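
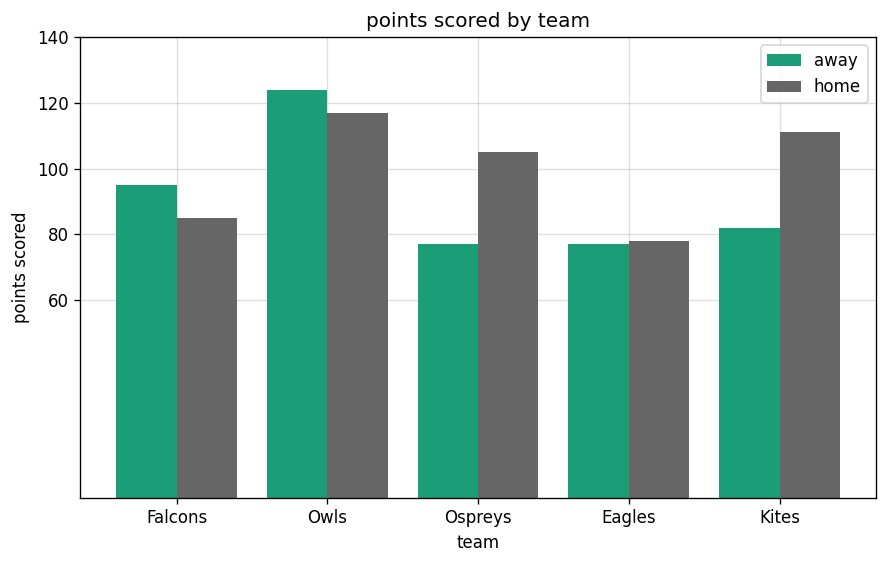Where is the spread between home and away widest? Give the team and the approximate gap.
Kites, ≈ 40

Kites: home ≈ 120, away ≈ 80 → gap ≈ 40. Next-largest (Ospreys) is only ≈ 20.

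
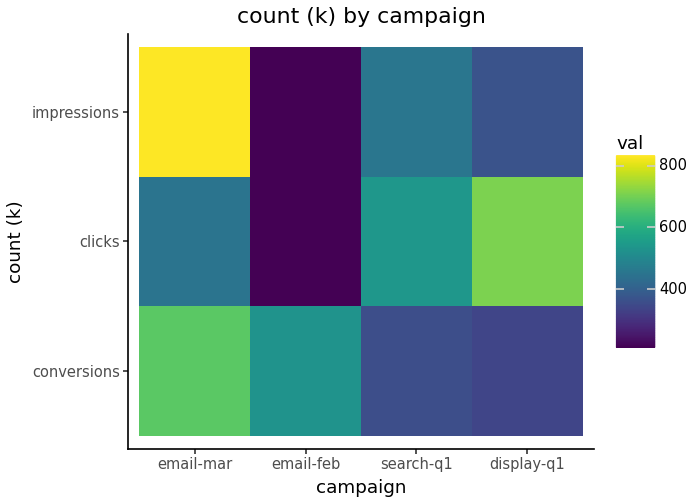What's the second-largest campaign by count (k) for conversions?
email-feb

Top 3 for conversions: email-mar ≈ 700, email-feb ≈ 500, search-q1 ≈ 400.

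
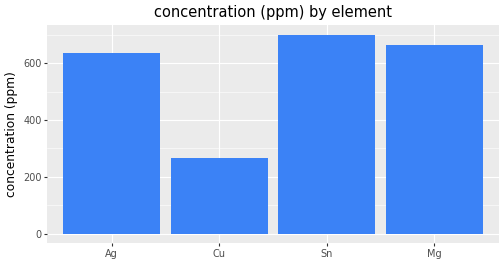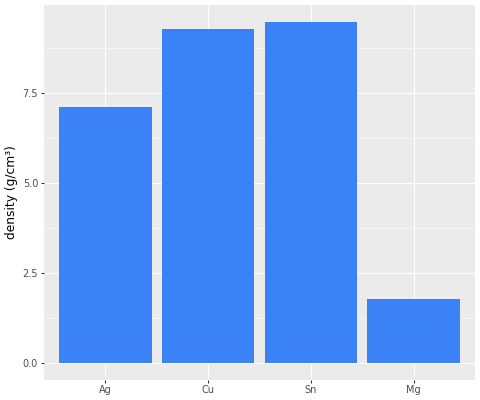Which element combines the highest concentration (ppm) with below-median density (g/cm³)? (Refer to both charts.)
Mg

Chart 2 median density (g/cm³) ≈ 8; below-median elements: Ag, Mg. Among those, Mg has the highest concentration (ppm) (≈ 700).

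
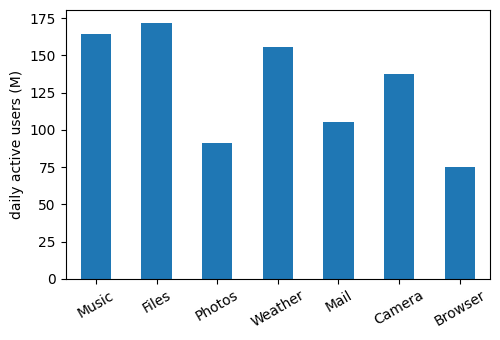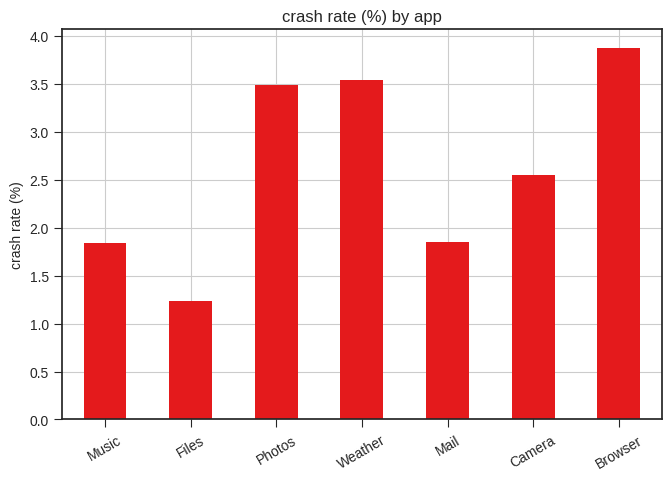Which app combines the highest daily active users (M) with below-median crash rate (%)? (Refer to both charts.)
Chart 2 median crash rate (%) ≈ 2.5; below-median apps: Music, Files, Mail. Among those, Files has the highest daily active users (M) (≈ 180).

Files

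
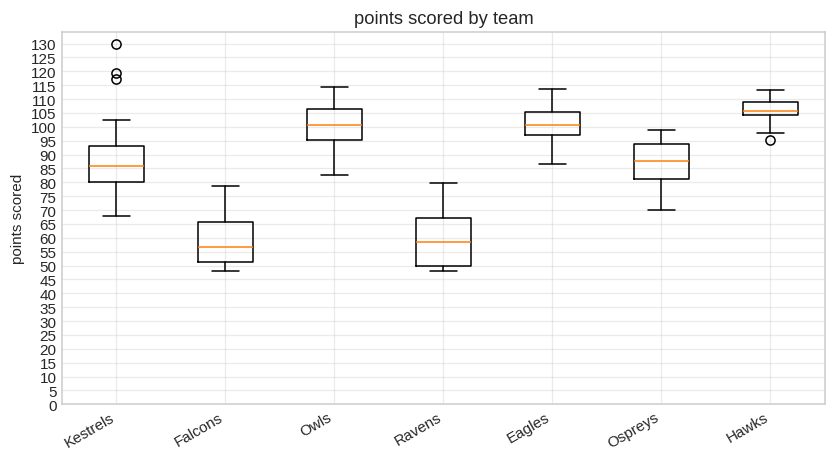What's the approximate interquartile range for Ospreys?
Q3 ≈ 95, Q1 ≈ 80; IQR ≈ 15.

≈ 15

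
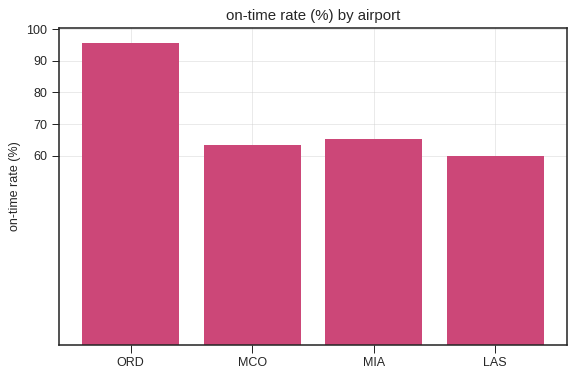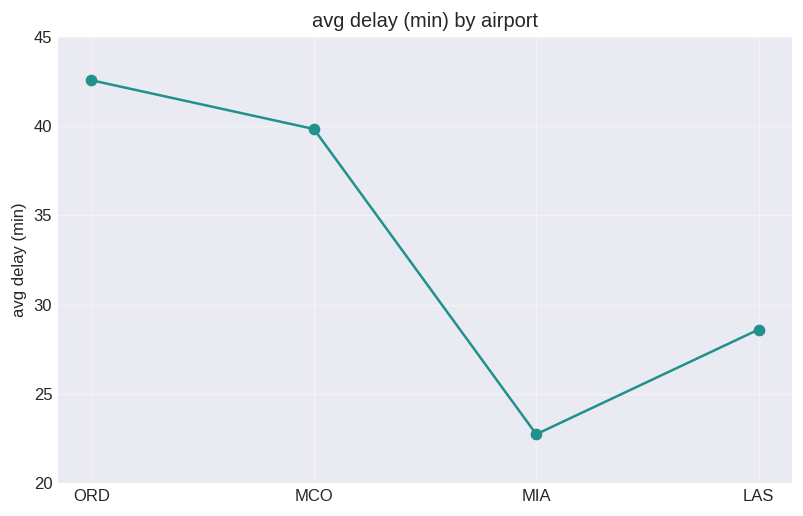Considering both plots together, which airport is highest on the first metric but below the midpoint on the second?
MIA

Chart 2 median avg delay (min) ≈ 35; below-median airports: MIA, LAS. Among those, MIA has the highest on-time rate (%) (≈ 70).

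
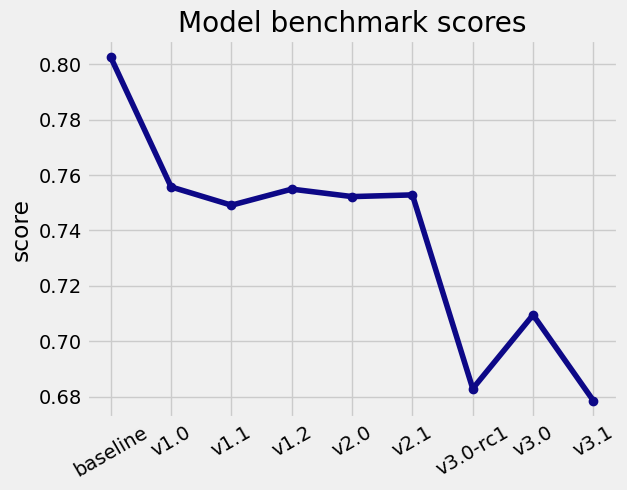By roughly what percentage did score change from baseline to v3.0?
≈ -12.5%

baseline ≈ 0.80, v3.0 ≈ 0.70; (0.70 − 0.80) / 0.80 ≈ -12.5%.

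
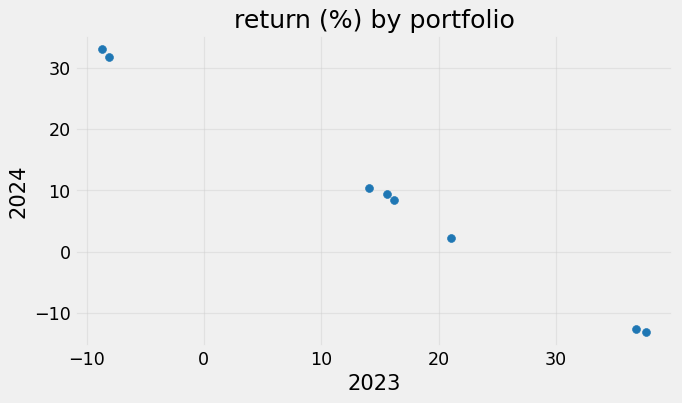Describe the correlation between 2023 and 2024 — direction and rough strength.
Points are negatively correlated; strong (|r| ≈ 1.0).

negative, strong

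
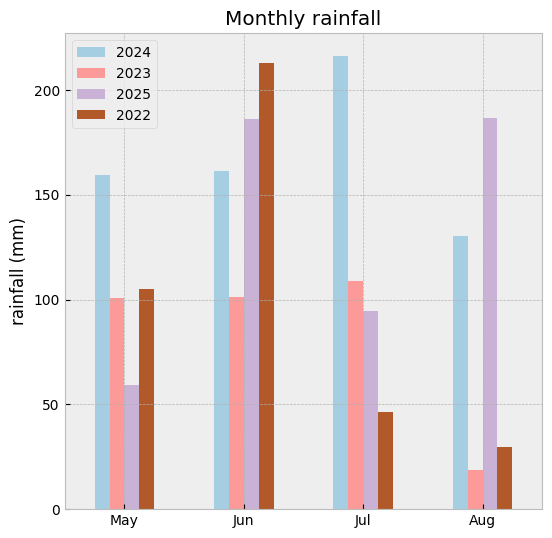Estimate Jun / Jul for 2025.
Jun ≈ 180, Jul ≈ 100; 180/100 ≈ 1.8.

≈ 1.8×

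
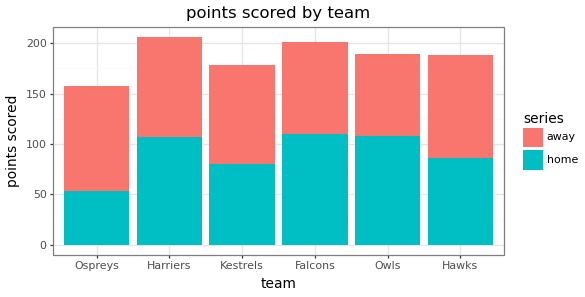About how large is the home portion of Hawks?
home top ≈ 80, bottom ≈ 0; segment ≈ 80.

≈ 80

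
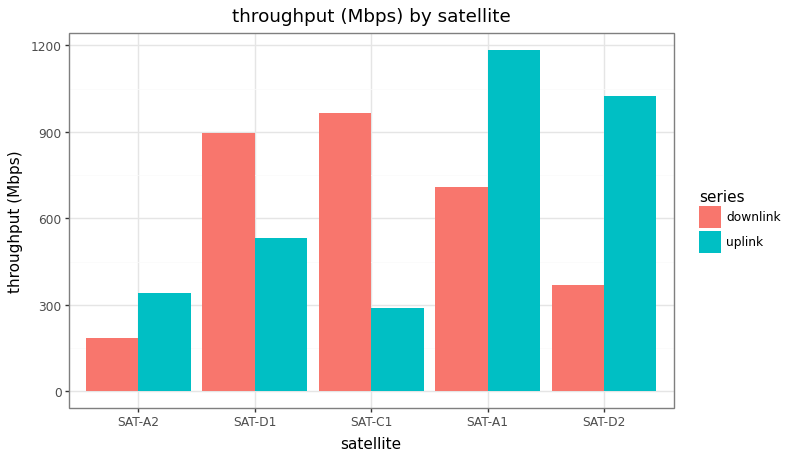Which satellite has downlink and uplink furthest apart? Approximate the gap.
SAT-C1, ≈ 700 Mbps

SAT-C1: downlink ≈ 1000, uplink ≈ 300 → gap ≈ 700. Next-largest (SAT-D2) is only ≈ 600.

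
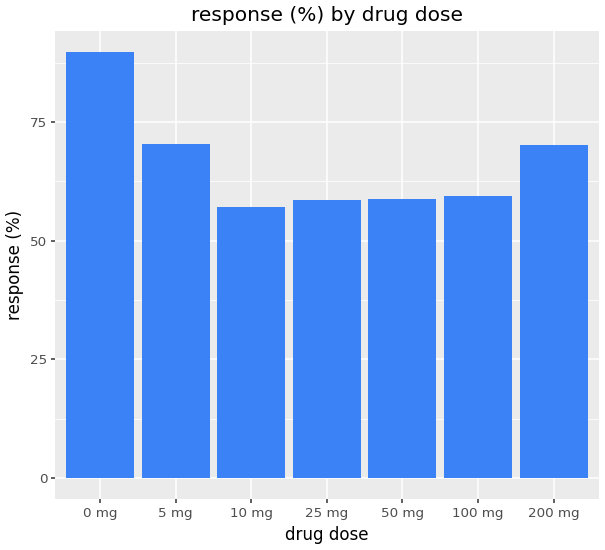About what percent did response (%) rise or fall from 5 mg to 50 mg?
5 mg ≈ 70, 50 mg ≈ 60; (60 − 70) / 70 ≈ -14.3%.

≈ -14.3%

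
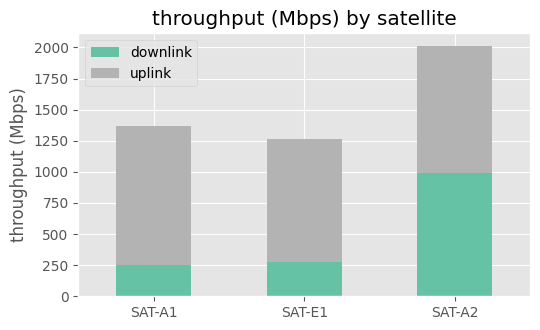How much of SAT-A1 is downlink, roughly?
≈ 200

downlink top ≈ 200, bottom ≈ 0; segment ≈ 200.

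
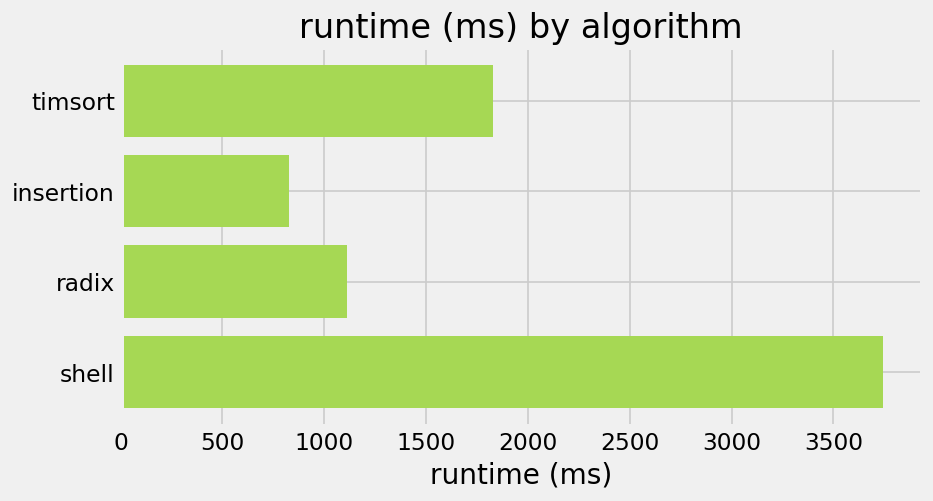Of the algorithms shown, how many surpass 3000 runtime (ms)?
Above 3000: shell.

1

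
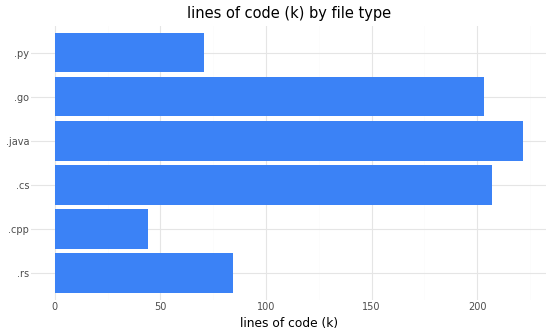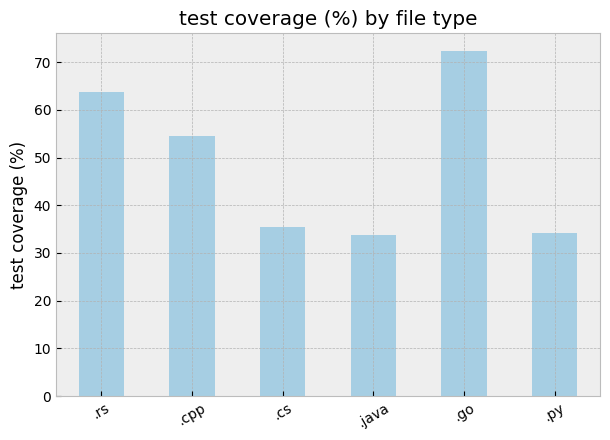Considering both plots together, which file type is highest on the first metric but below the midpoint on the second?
Chart 2 median test coverage (%) ≈ 40; below-median file types: .cs, .java, .py. Among those, .java has the highest lines of code (k) (≈ 225).

.java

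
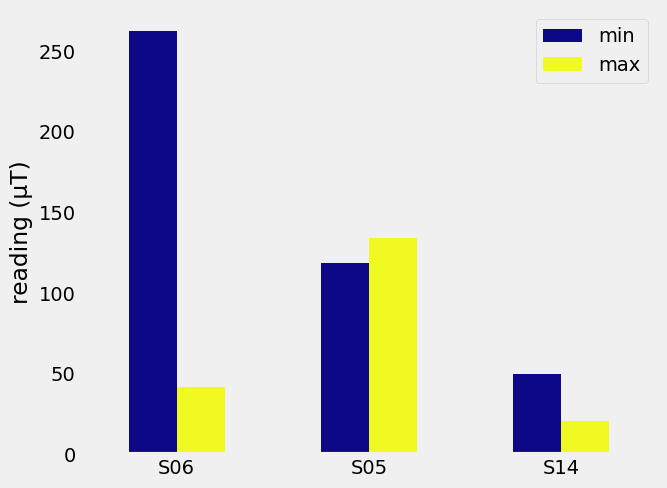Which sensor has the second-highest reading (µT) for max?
S06

Top 3 for max: S05 ≈ 125, S06 ≈ 50, S14 ≈ 25.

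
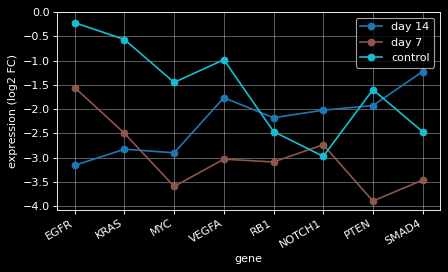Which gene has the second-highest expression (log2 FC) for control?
KRAS

Top 3 for control: EGFR ≈ 0.0, KRAS ≈ -0.5, VEGFA ≈ -1.0.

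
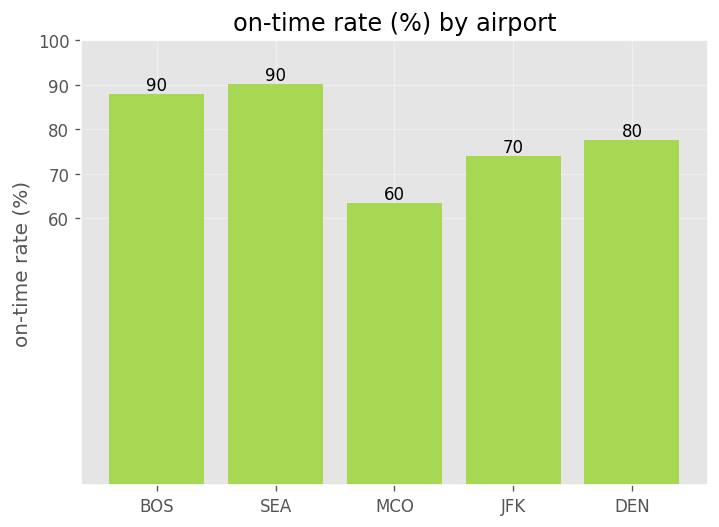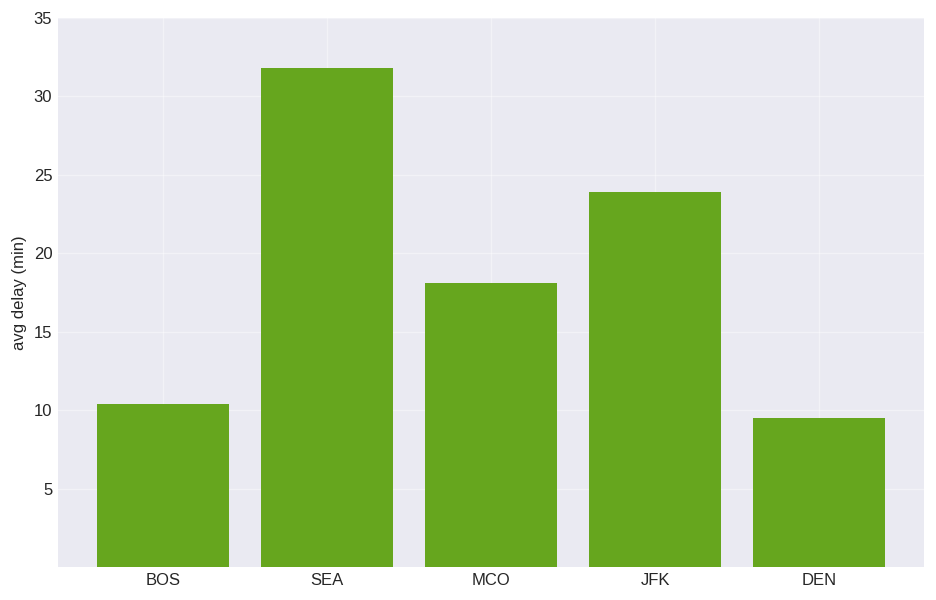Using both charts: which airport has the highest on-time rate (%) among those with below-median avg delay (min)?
Chart 2 median avg delay (min) ≈ 20; below-median airports: BOS, DEN. Among those, BOS has the highest on-time rate (%) (≈ 90).

BOS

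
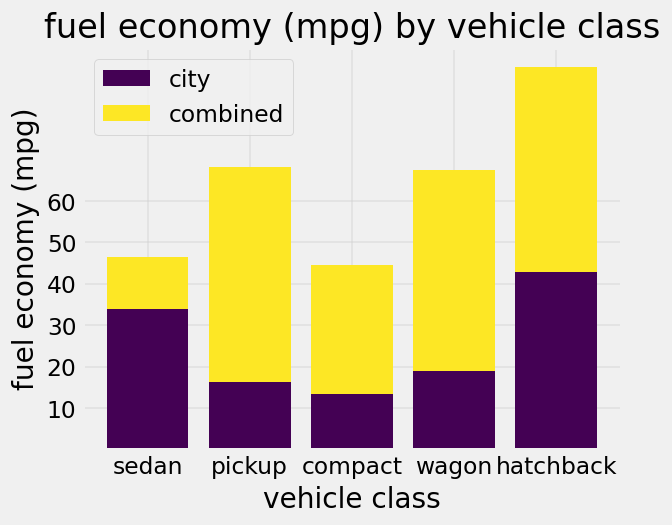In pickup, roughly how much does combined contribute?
≈ 50

combined top ≈ 70, bottom ≈ 20; segment ≈ 50.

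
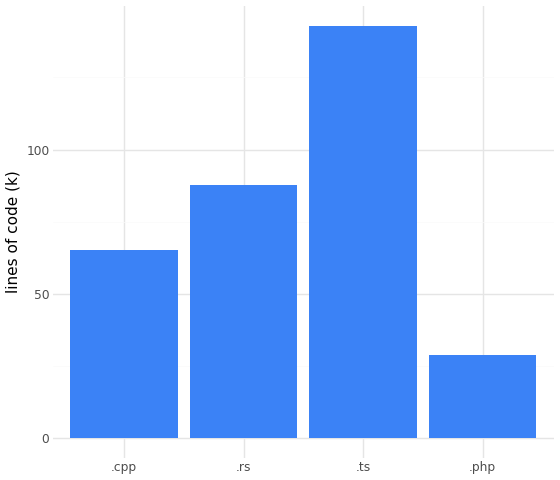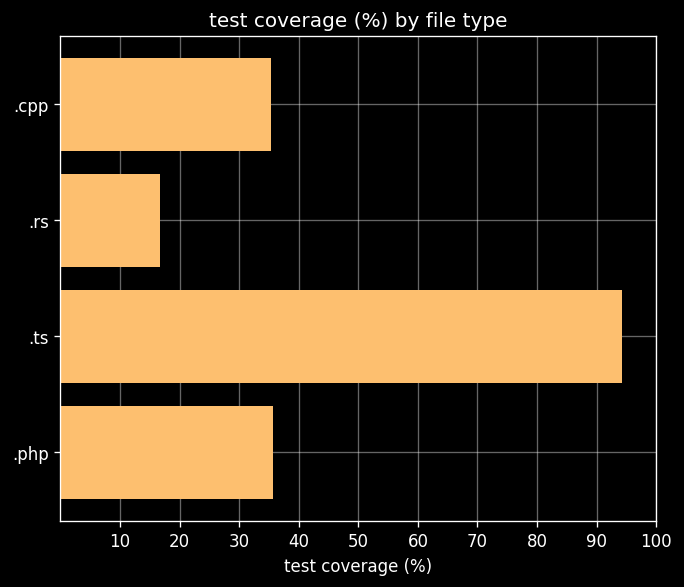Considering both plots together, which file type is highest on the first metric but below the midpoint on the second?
Chart 2 median test coverage (%) ≈ 40; below-median file types: .cpp, .rs. Among those, .rs has the highest lines of code (k) (≈ 80).

.rs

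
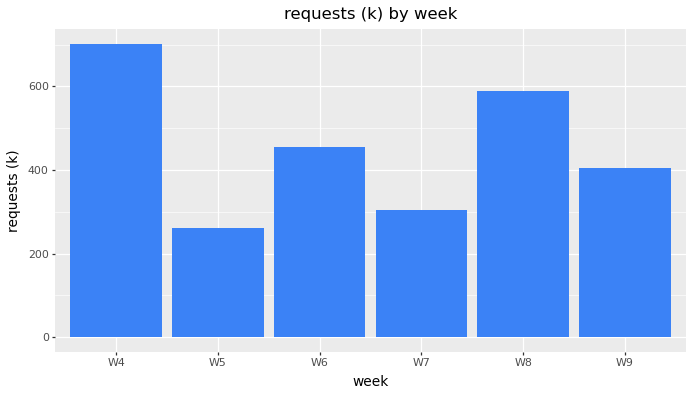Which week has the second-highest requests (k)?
W8

Top 3: W4 ≈ 700, W8 ≈ 600, W6 ≈ 500.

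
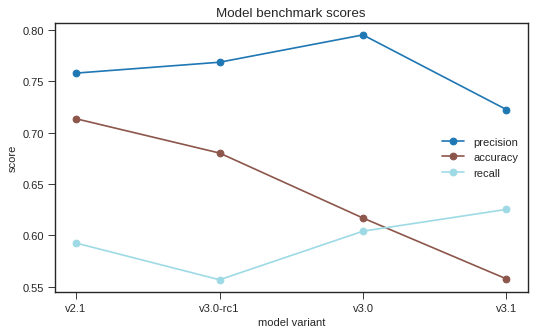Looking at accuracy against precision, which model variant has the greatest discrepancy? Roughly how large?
v3.0, ≈ 0.18

v3.0: accuracy ≈ 0.62, precision ≈ 0.80 → gap ≈ 0.18. Next-largest (v3.1) is only ≈ 0.16.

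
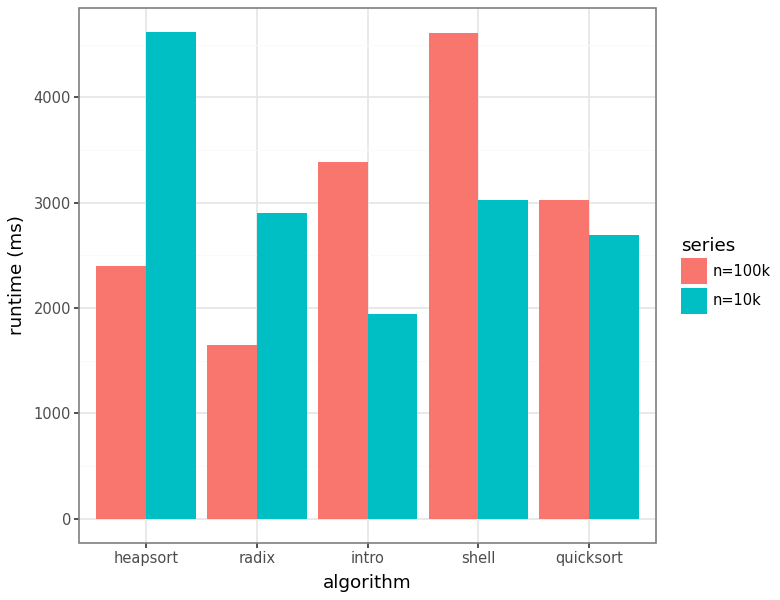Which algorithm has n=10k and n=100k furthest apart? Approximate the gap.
heapsort, ≈ 2000 ms

heapsort: n=10k ≈ 4500, n=100k ≈ 2500 → gap ≈ 2000. Next-largest (shell) is only ≈ 1500.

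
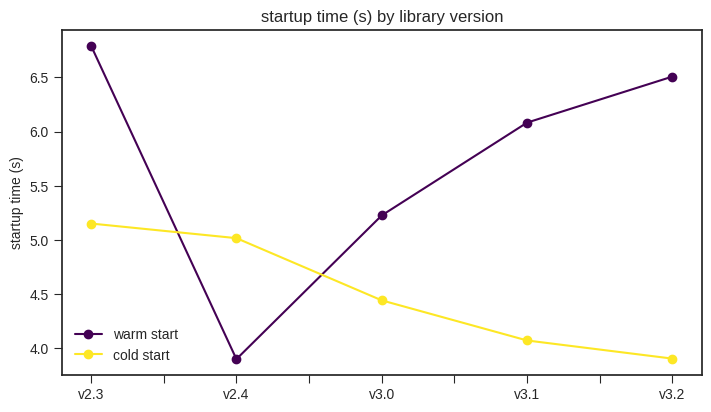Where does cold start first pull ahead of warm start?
v2.3: cold start ≈ 5.0 vs warm start ≈ 7.0 (not yet); v2.4: cold start ≈ 5.0 vs warm start ≈ 4.0 (first crossover).

v2.4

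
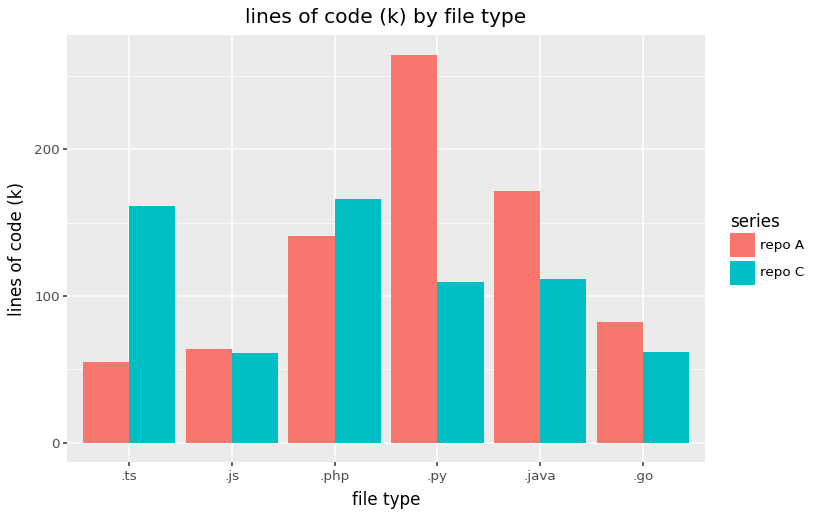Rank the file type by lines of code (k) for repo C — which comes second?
.ts

Top 3 for repo C: .php ≈ 175, .ts ≈ 150, .java ≈ 100.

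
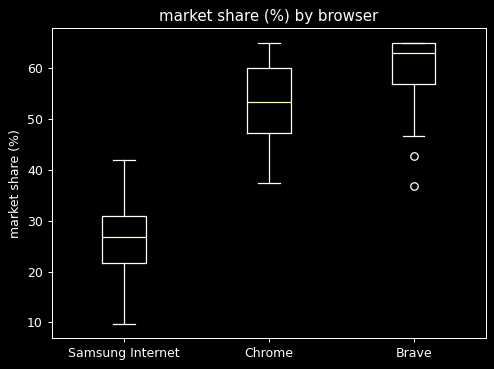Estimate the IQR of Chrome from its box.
≈ 15

Q3 ≈ 60, Q1 ≈ 45; IQR ≈ 15.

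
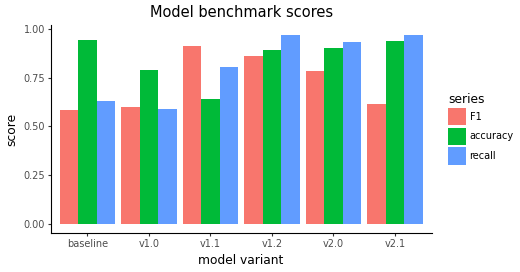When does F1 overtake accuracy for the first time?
v1.1

v1.0: F1 ≈ 0.6 vs accuracy ≈ 0.8 (not yet); v1.1: F1 ≈ 0.9 vs accuracy ≈ 0.6 (first crossover).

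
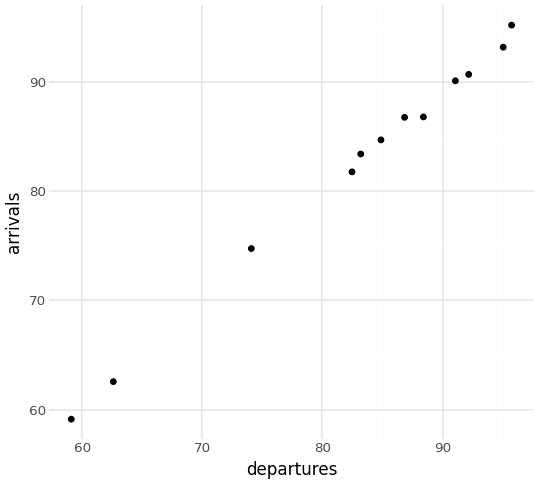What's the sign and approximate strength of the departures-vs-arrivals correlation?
positive, strong

Points are positively correlated; strong (|r| ≈ 1.0).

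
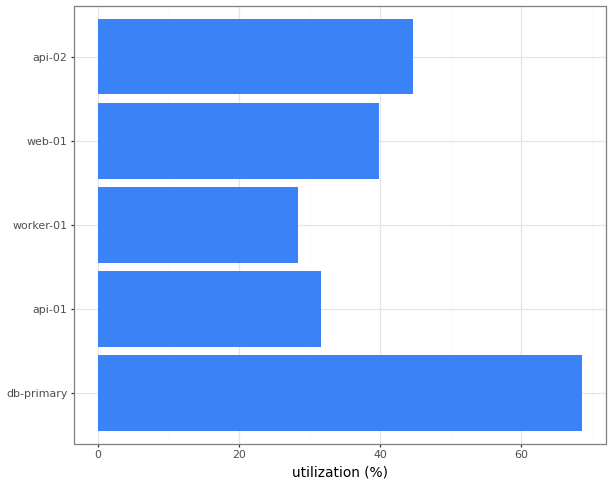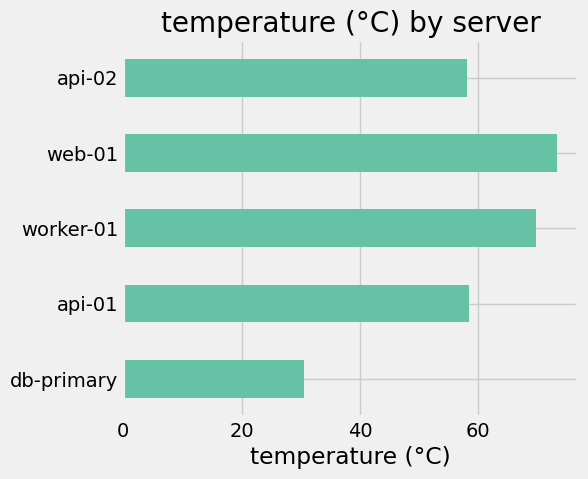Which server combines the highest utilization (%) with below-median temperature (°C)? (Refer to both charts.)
db-primary

Chart 2 median temperature (°C) ≈ 60; below-median servers: db-primary, api-02. Among those, db-primary has the highest utilization (%) (≈ 70).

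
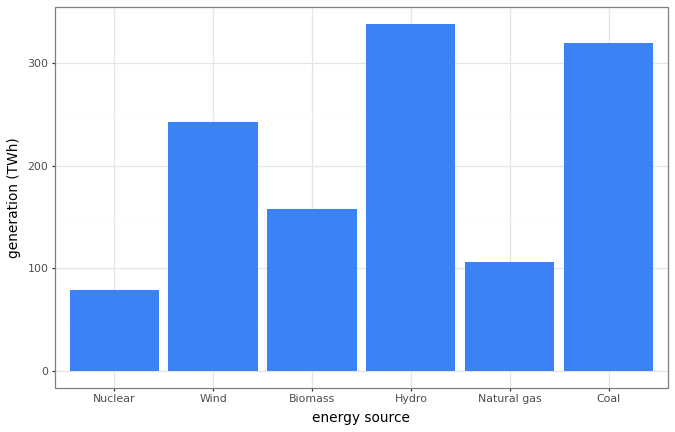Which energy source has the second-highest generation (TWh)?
Top 3: Hydro ≈ 350, Coal ≈ 300, Wind ≈ 250.

Coal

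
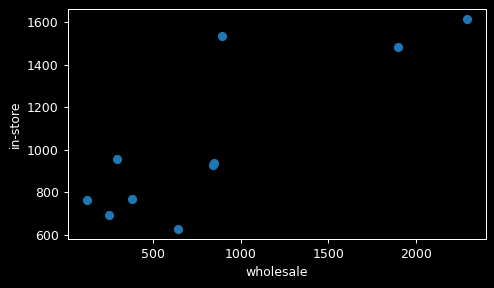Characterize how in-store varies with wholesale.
Points are positively correlated; strong (|r| ≈ 0.8).

positive, strong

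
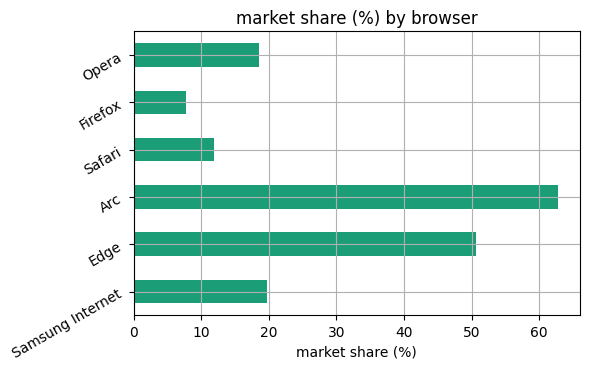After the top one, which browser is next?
Top 3: Arc ≈ 60, Edge ≈ 50, Samsung Internet ≈ 20.

Edge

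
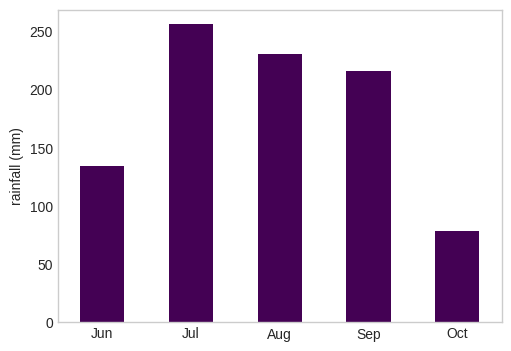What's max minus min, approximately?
≈ 175

Max Jul ≈ 250, min Oct ≈ 75; range ≈ 175.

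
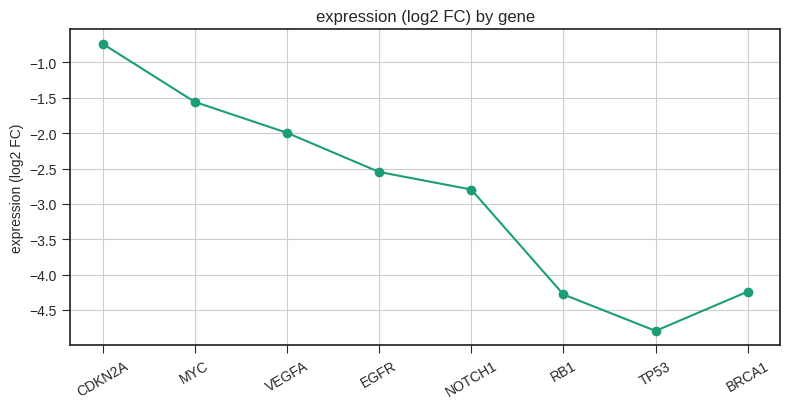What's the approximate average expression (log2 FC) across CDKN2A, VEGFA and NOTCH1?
≈ -1.83

(-0.5 + -2.0 + -3.0) / 3 ≈ -1.83.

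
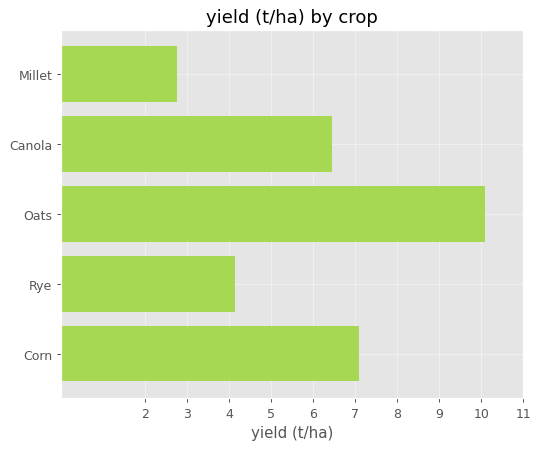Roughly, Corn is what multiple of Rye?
≈ 1.75×

Corn ≈ 7, Rye ≈ 4; 7/4 ≈ 1.75.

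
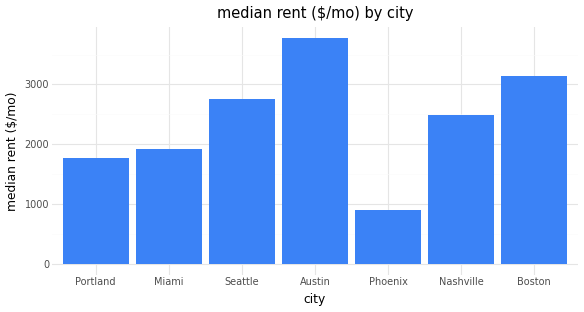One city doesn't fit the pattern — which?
Phoenix ≈ 1000; the rest sit between ≈ 2000 and ≈ 4000.

Phoenix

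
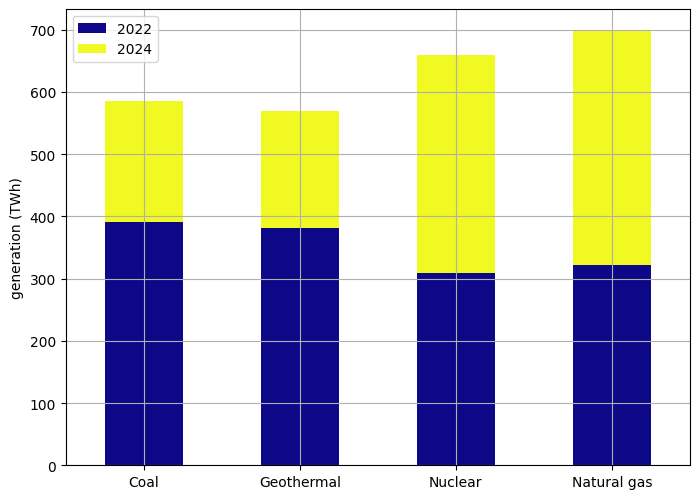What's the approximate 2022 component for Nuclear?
≈ 300

2022 top ≈ 300, bottom ≈ 0; segment ≈ 300.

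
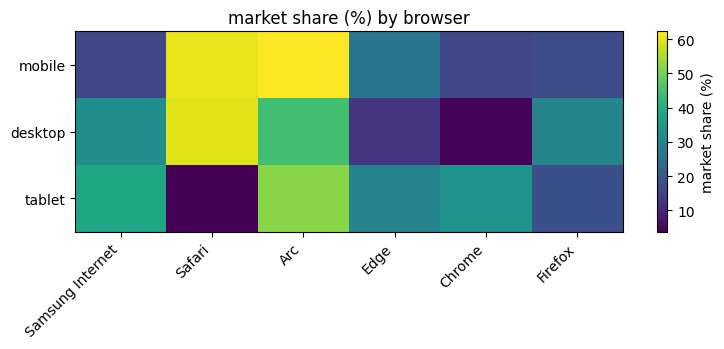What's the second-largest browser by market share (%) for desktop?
Top 3 for desktop: Safari ≈ 60, Arc ≈ 45, Samsung Internet ≈ 35.

Arc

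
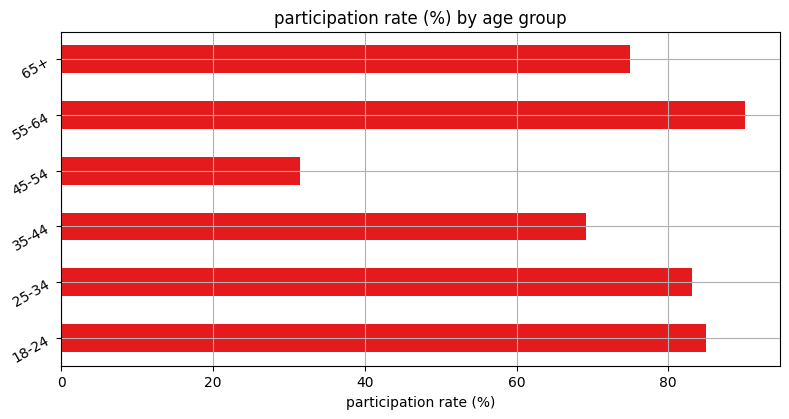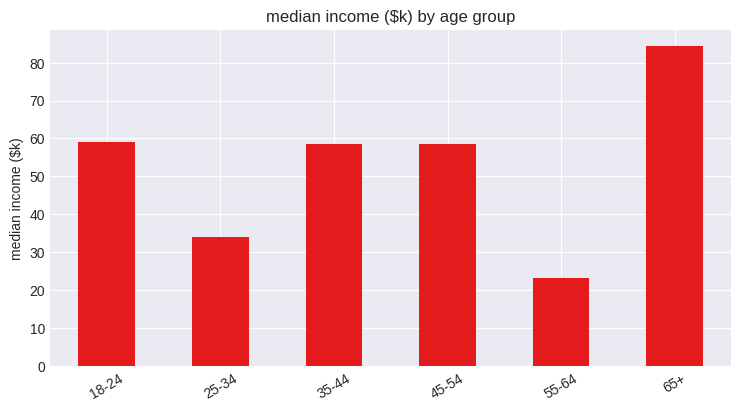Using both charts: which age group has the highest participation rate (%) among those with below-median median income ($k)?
Chart 2 median median income ($k) ≈ 60; below-median age groups: 25-34, 35-44, 55-64. Among those, 55-64 has the highest participation rate (%) (≈ 90).

55-64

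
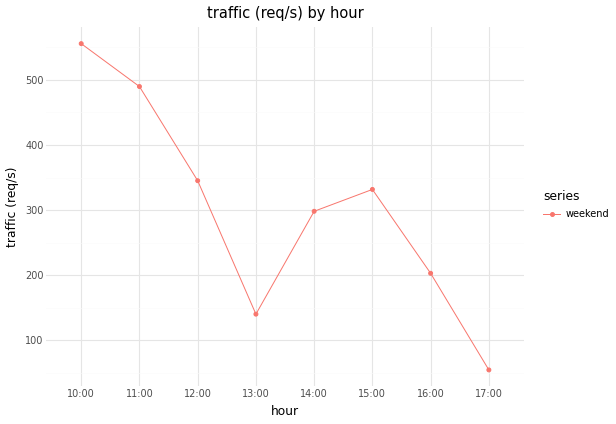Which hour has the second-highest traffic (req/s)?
Top 3: 10:00 ≈ 550, 11:00 ≈ 500, 12:00 ≈ 350.

11:00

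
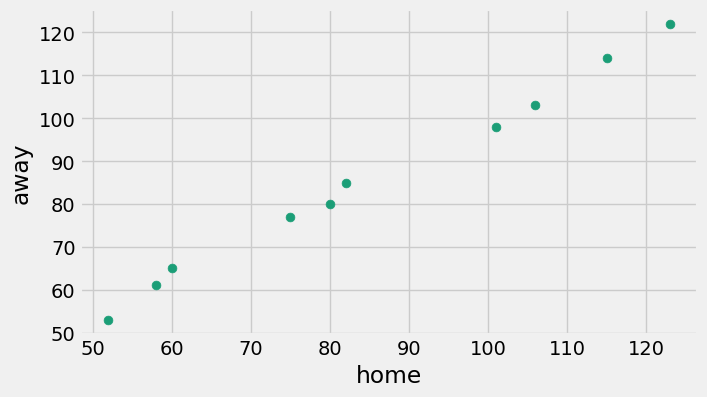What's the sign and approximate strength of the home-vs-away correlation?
positive, strong

Points are positively correlated; strong (|r| ≈ 1.0).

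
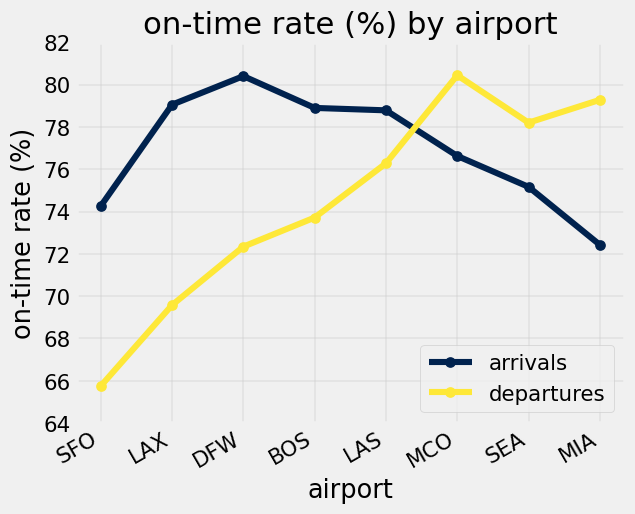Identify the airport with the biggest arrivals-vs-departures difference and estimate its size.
LAX, ≈ 10 %

LAX: arrivals ≈ 80, departures ≈ 70 → gap ≈ 10. Next-largest (SFO) is only ≈ 8.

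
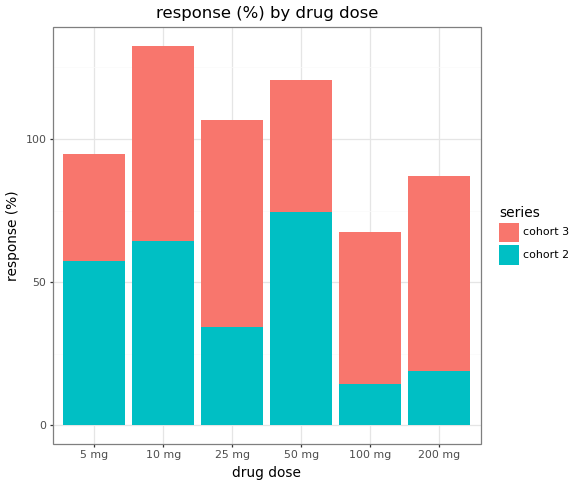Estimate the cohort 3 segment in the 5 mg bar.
cohort 3 top ≈ 100, bottom ≈ 60; segment ≈ 40.

≈ 40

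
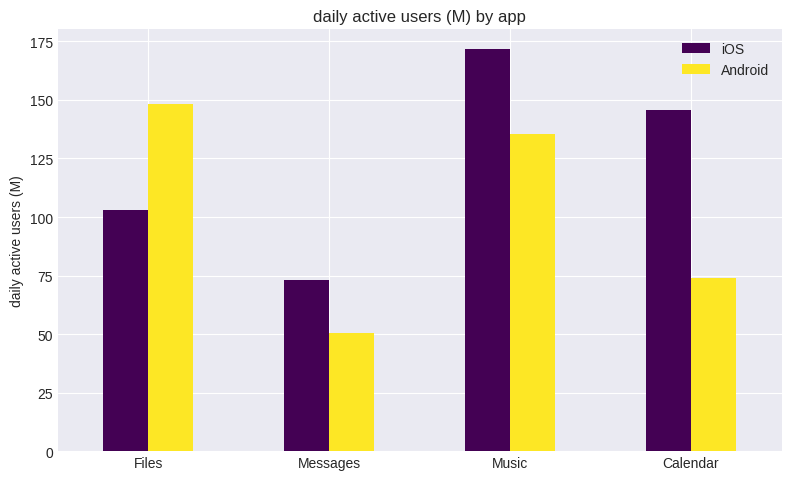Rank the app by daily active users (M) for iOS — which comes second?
Calendar

Top 3 for iOS: Music ≈ 180, Calendar ≈ 140, Files ≈ 100.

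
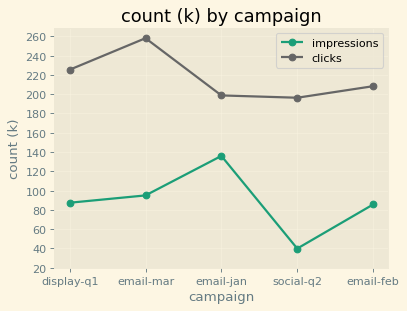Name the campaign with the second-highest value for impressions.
email-mar

Top 3 for impressions: email-jan ≈ 140, email-mar ≈ 100, display-q1 ≈ 80.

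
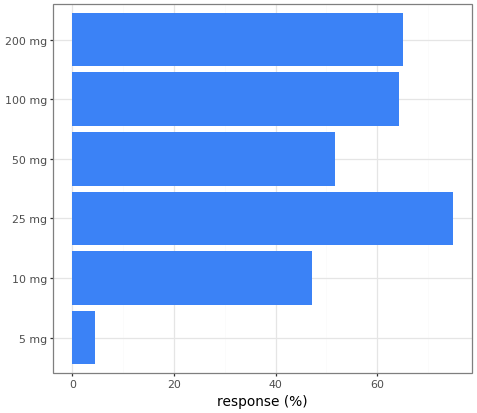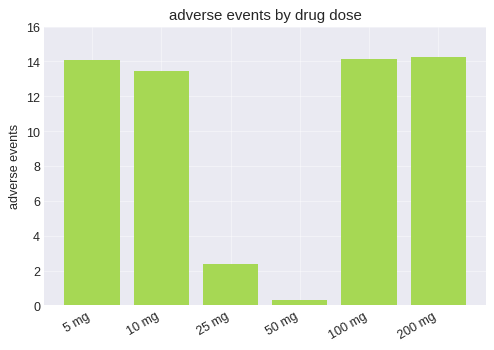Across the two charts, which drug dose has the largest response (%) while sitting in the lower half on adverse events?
Chart 2 median adverse events ≈ 14; below-median drug doses: 10 mg, 25 mg, 50 mg. Among those, 25 mg has the highest response (%) (≈ 70).

25 mg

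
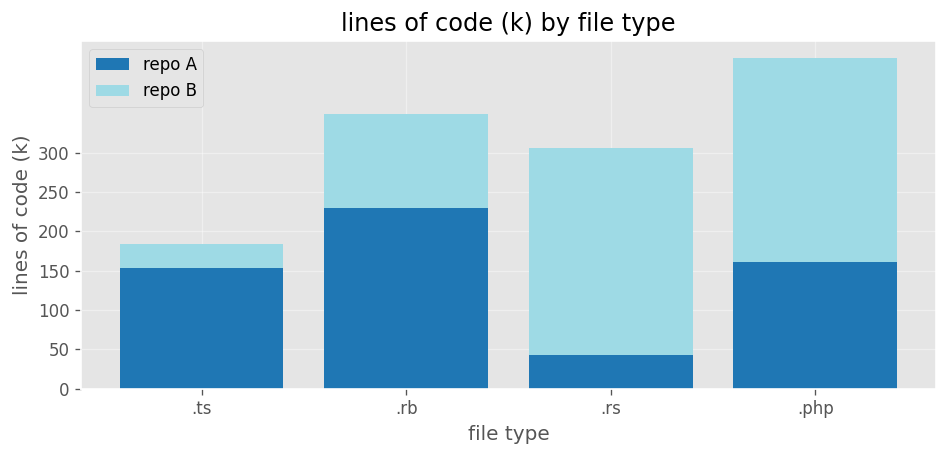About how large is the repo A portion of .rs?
repo A top ≈ 50, bottom ≈ 0; segment ≈ 50.

≈ 50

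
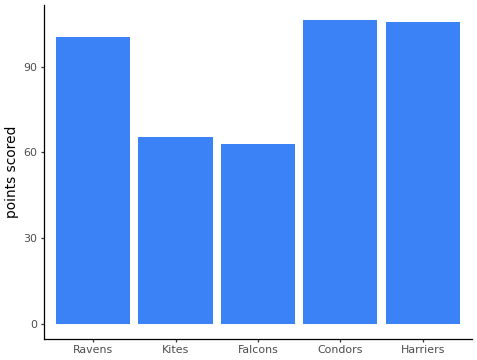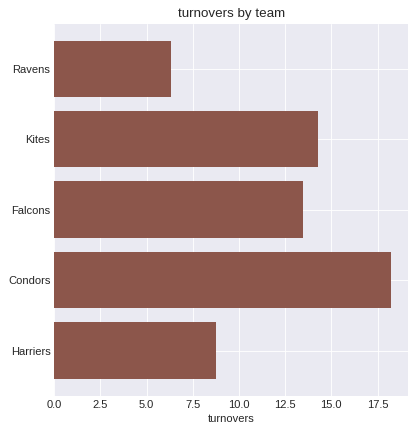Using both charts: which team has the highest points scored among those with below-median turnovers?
Chart 2 median turnovers ≈ 14; below-median teams: Ravens, Harriers. Among those, Harriers has the highest points scored (≈ 110).

Harriers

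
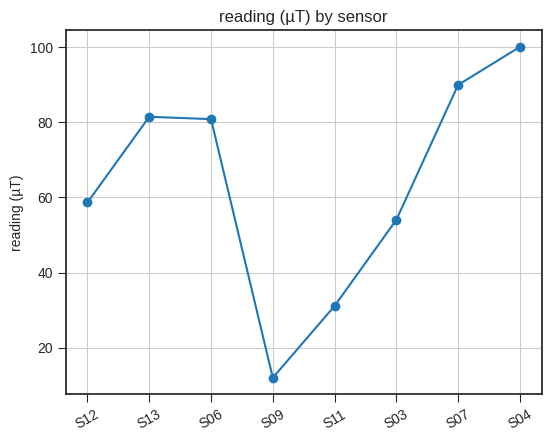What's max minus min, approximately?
≈ 90

Max S04 ≈ 100, min S09 ≈ 10; range ≈ 90.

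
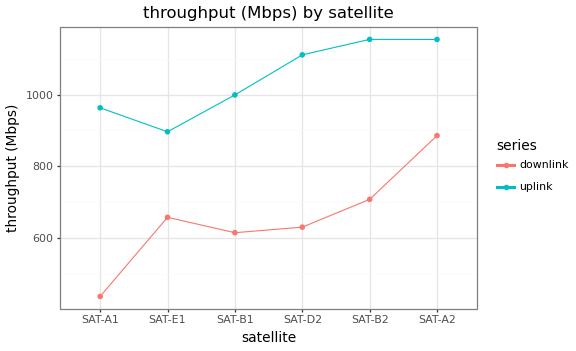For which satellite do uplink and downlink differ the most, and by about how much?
SAT-A1, ≈ 600 Mbps

SAT-A1: uplink ≈ 1000, downlink ≈ 400 → gap ≈ 600. Next-largest (SAT-D2) is only ≈ 500.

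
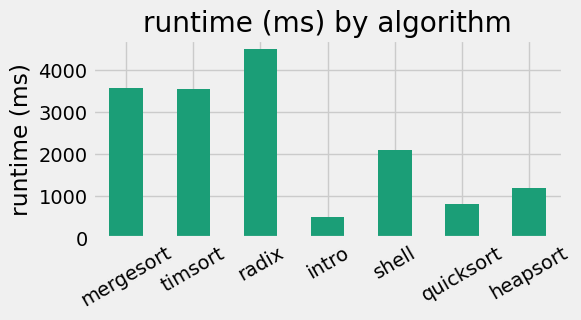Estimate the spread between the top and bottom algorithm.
≈ 4000

Max radix ≈ 4500, min intro ≈ 500; range ≈ 4000.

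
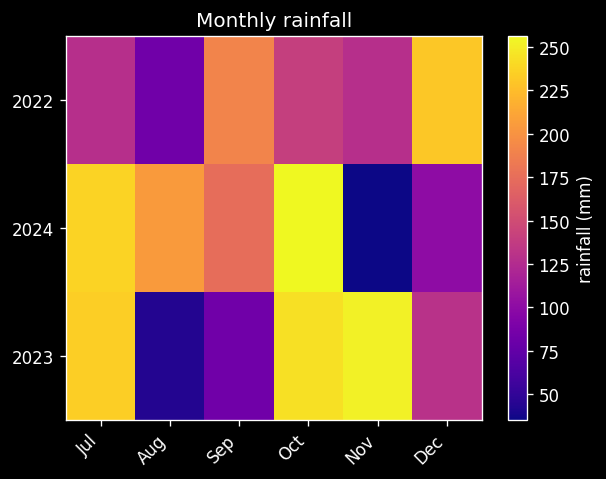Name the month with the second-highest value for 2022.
Sep

Top 3 for 2022: Dec ≈ 240, Sep ≈ 200, Oct ≈ 140.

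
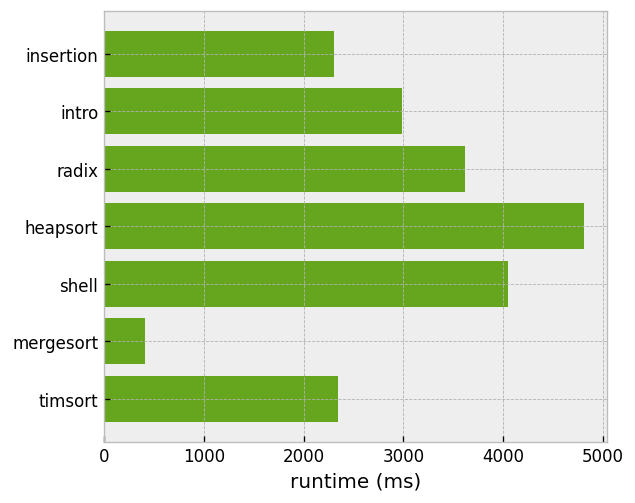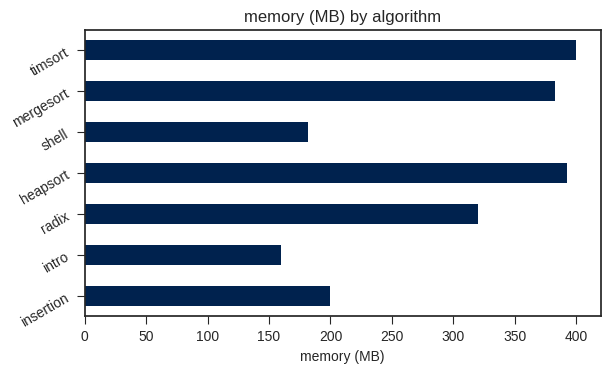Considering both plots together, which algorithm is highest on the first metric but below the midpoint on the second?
shell

Chart 2 median memory (MB) ≈ 300; below-median algorithms: insertion, intro, shell. Among those, shell has the highest runtime (ms) (≈ 4000).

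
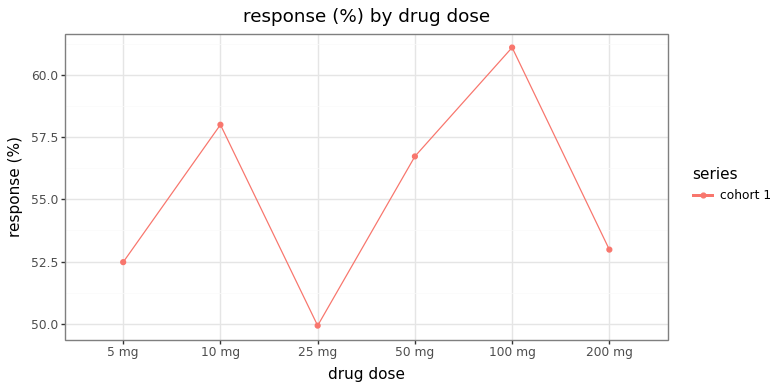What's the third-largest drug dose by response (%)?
50 mg

Top 4: 100 mg ≈ 61, 10 mg ≈ 58, 50 mg ≈ 57, 200 mg ≈ 53.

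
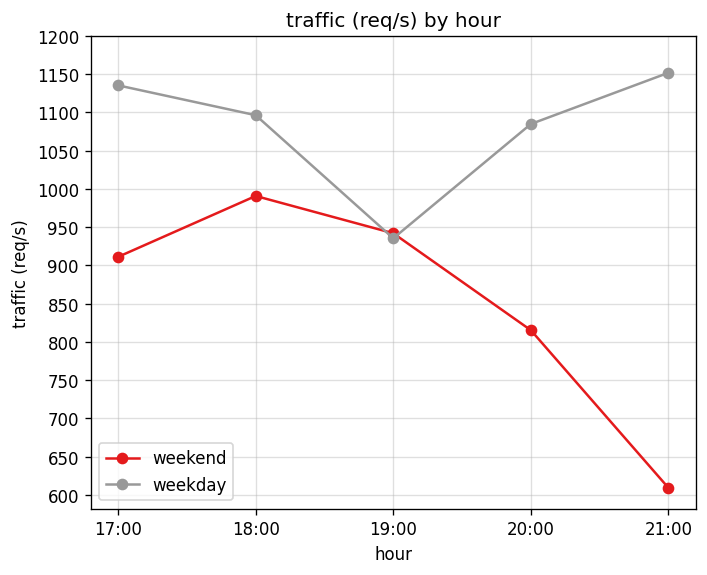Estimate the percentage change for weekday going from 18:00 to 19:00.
≈ -13.6%

18:00 ≈ 1100, 19:00 ≈ 950; (950 − 1100) / 1100 ≈ -13.6%.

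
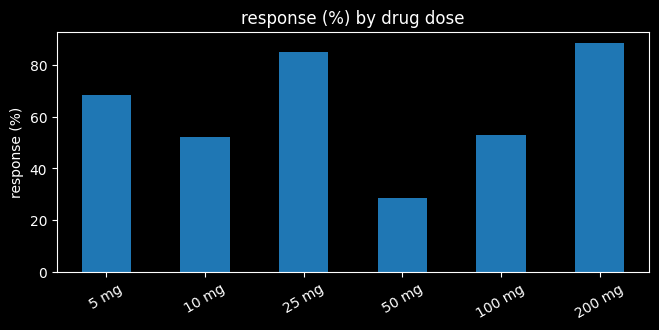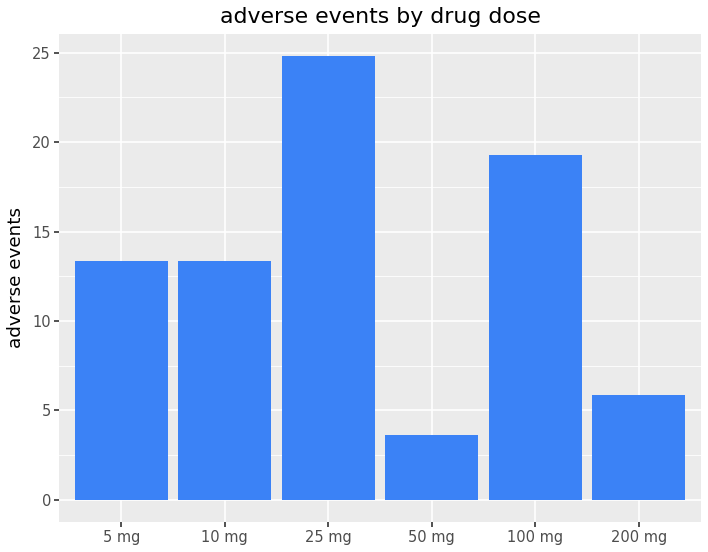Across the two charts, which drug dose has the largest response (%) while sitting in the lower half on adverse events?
Chart 2 median adverse events ≈ 15; below-median drug doses: 5 mg, 50 mg, 200 mg. Among those, 200 mg has the highest response (%) (≈ 90).

200 mg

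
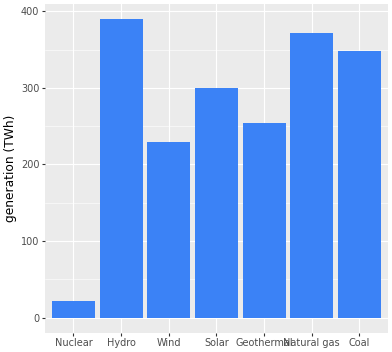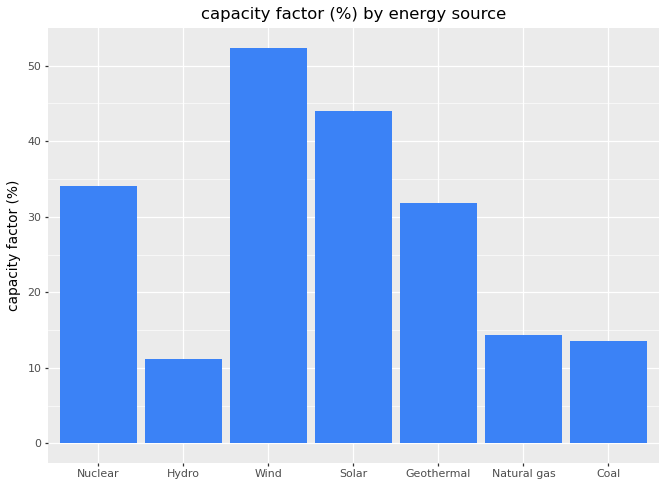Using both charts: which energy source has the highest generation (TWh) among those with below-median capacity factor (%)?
Chart 2 median capacity factor (%) ≈ 30; below-median energy sources: Hydro, Natural gas, Coal. Among those, Hydro has the highest generation (TWh) (≈ 400).

Hydro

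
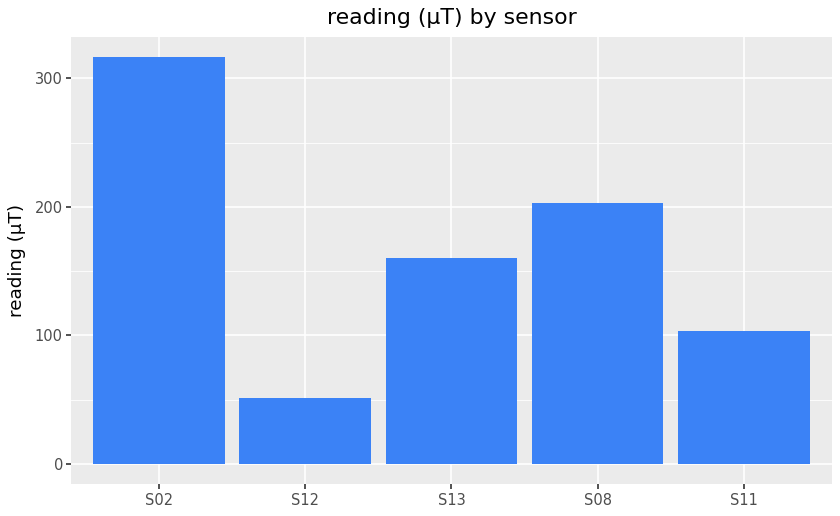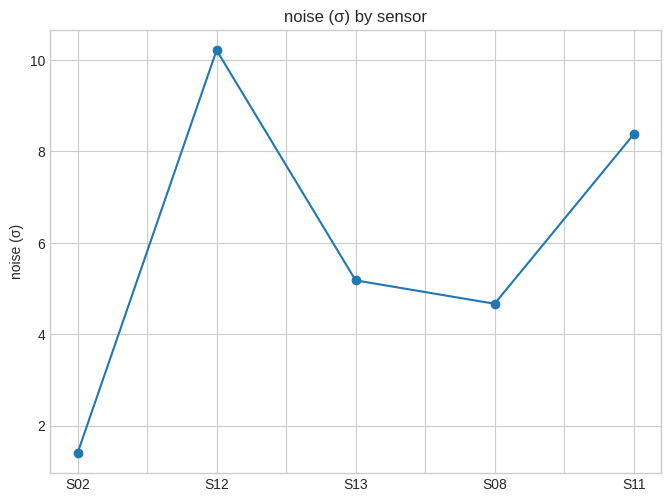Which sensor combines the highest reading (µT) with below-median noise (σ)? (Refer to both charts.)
Chart 2 median noise (σ) ≈ 5; below-median sensors: S02, S08. Among those, S02 has the highest reading (µT) (≈ 300).

S02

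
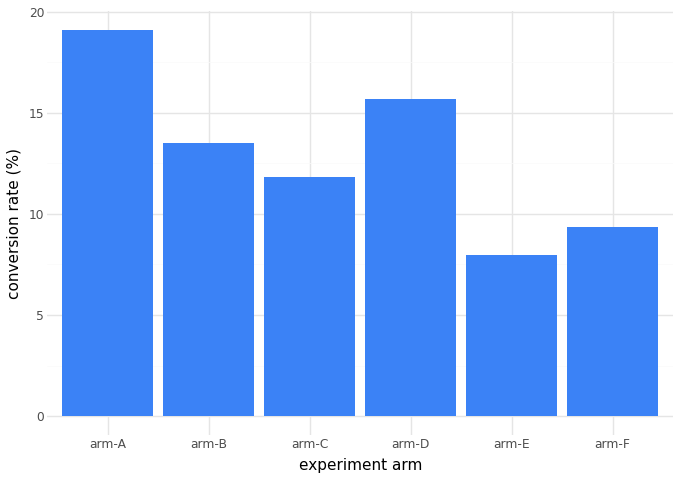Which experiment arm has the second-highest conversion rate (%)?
arm-D

Top 3: arm-A ≈ 20, arm-D ≈ 16, arm-B ≈ 14.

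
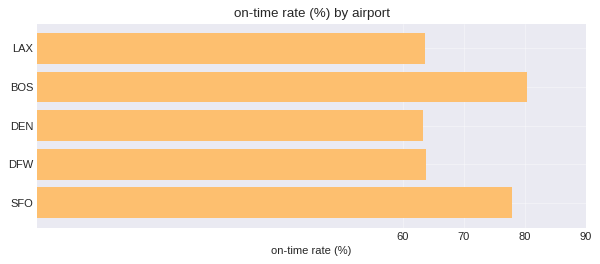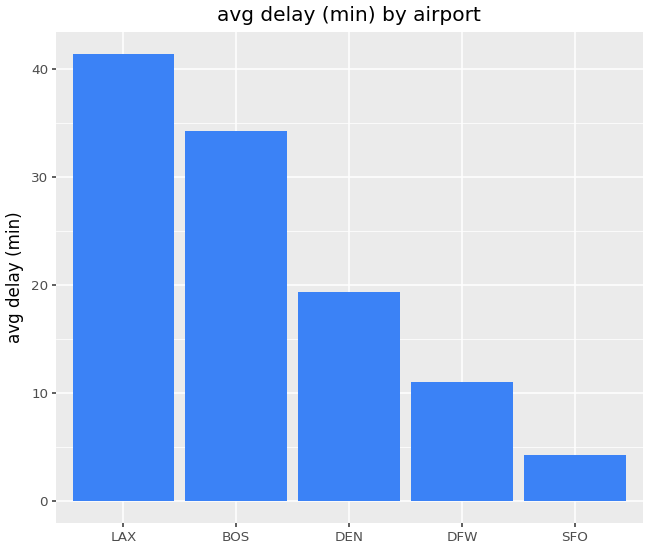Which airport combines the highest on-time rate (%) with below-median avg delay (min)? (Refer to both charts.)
SFO

Chart 2 median avg delay (min) ≈ 20; below-median airports: DFW, SFO. Among those, SFO has the highest on-time rate (%) (≈ 80).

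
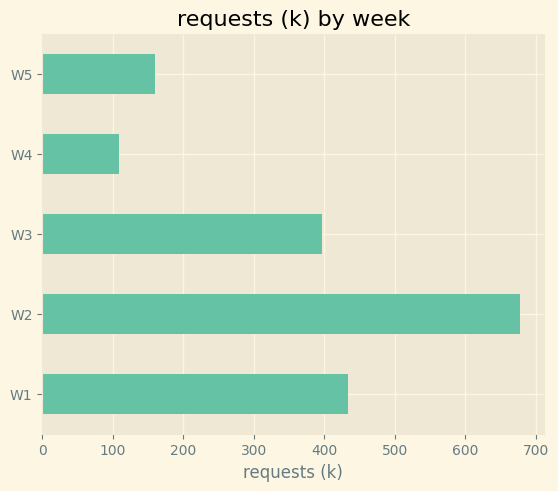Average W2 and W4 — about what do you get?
(700 + 100) / 2 ≈ 400.

≈ 400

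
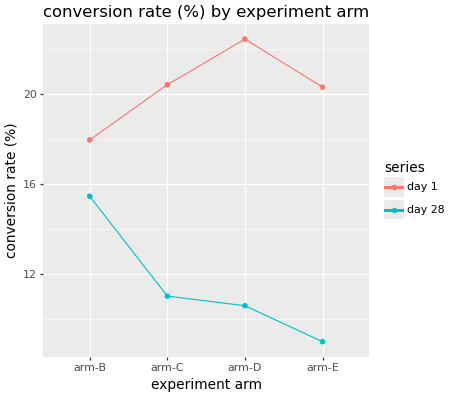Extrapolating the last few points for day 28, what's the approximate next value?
≈ 6

Last three: 12, 10, 8 → slope ≈ -2/step → next ≈ 6.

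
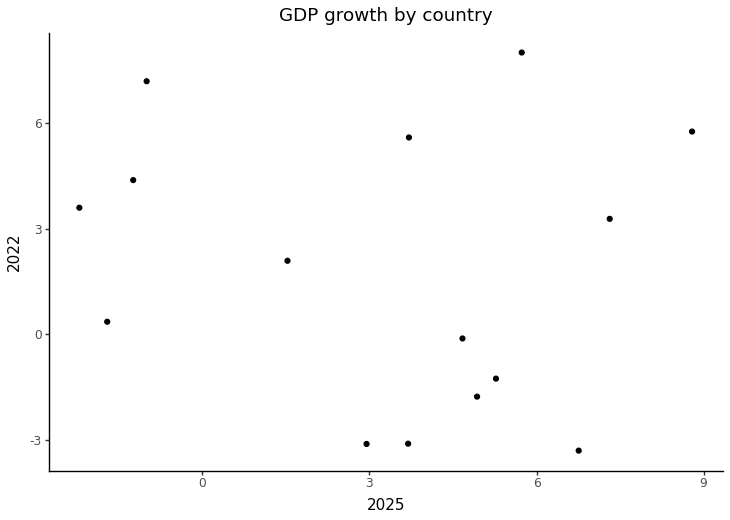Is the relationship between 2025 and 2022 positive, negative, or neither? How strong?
no clear correlation

Points are roughly uncorrelated; weak (|r| ≈ 0.1).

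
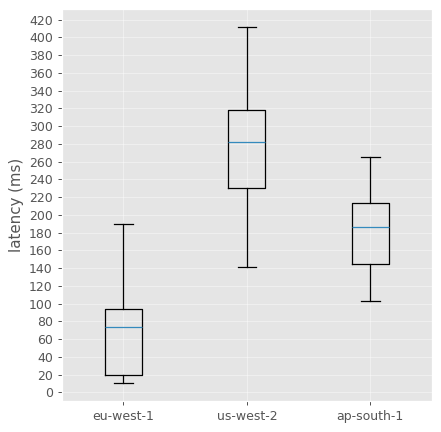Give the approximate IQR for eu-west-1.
≈ 80

Q3 ≈ 100, Q1 ≈ 20; IQR ≈ 80.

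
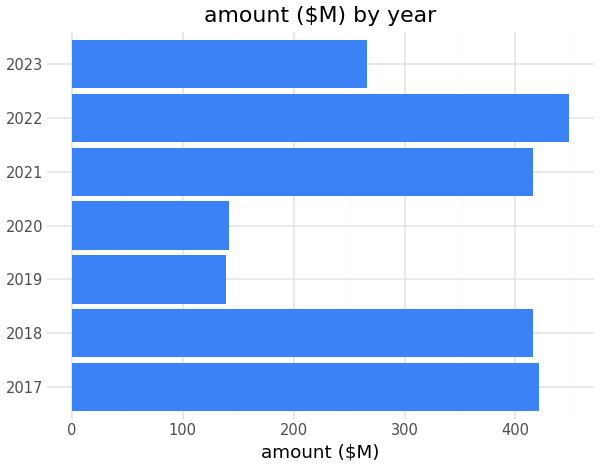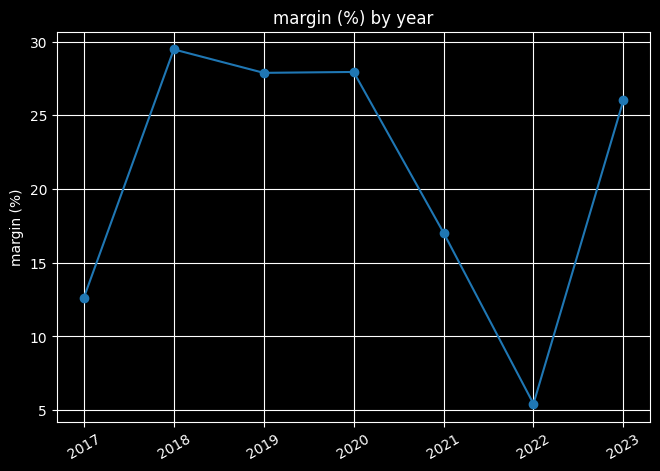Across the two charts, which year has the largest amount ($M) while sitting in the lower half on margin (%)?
2022

Chart 2 median margin (%) ≈ 25; below-median years: 2017, 2021, 2022. Among those, 2022 has the highest amount ($M) (≈ 450).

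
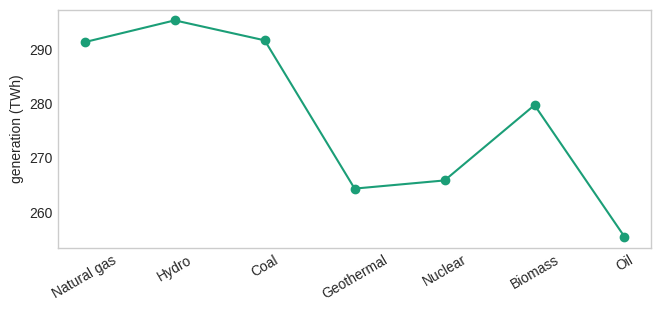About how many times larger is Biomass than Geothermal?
≈ 1.06×

Biomass ≈ 280, Geothermal ≈ 265; 280/265 ≈ 1.06.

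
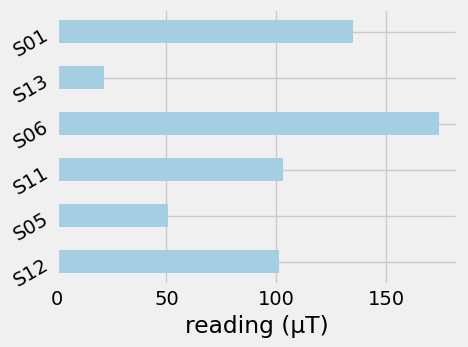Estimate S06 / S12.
S06 ≈ 180, S12 ≈ 100; 180/100 ≈ 1.8.

≈ 1.8×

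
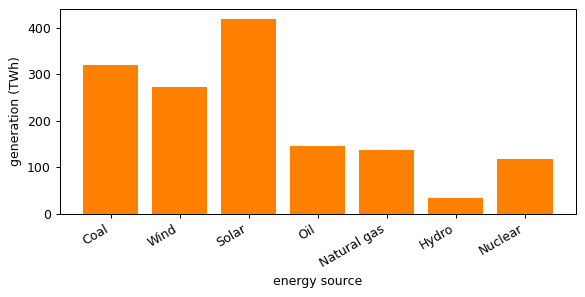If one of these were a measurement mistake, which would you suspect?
Solar

Solar ≈ 400; the rest sit between ≈ 50 and ≈ 300.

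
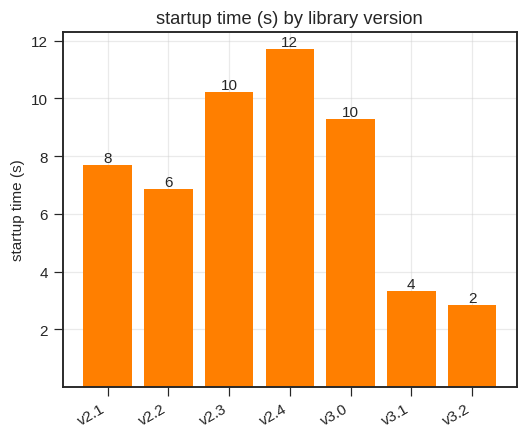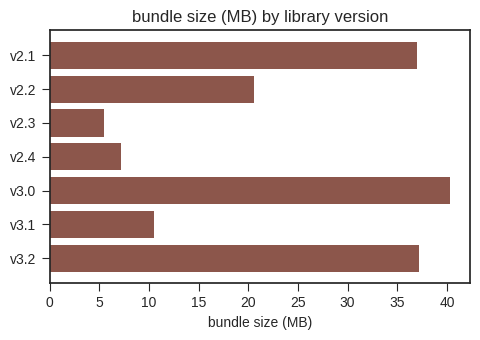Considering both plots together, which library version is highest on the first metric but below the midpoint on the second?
v2.4

Chart 2 median bundle size (MB) ≈ 20; below-median library versions: v2.3, v2.4, v3.1. Among those, v2.4 has the highest startup time (s) (≈ 12).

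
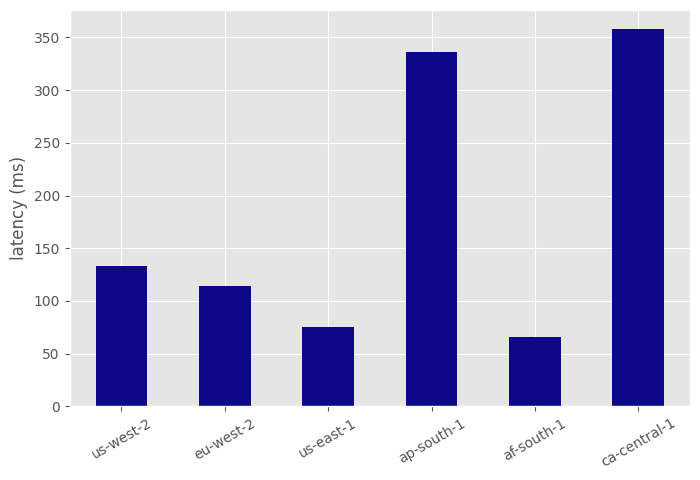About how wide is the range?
Max ca-central-1 ≈ 350, min af-south-1 ≈ 50; range ≈ 300.

≈ 300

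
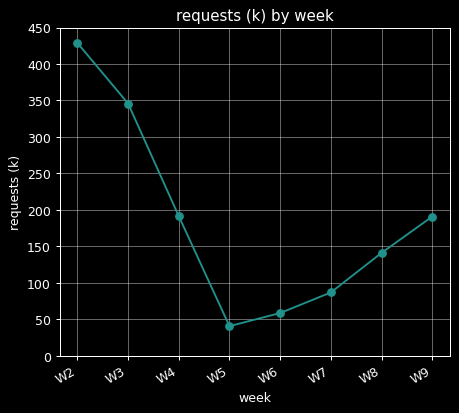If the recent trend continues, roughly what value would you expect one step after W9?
Last three: 100, 150, 200 → slope ≈ 50/step → next ≈ 250.

≈ 250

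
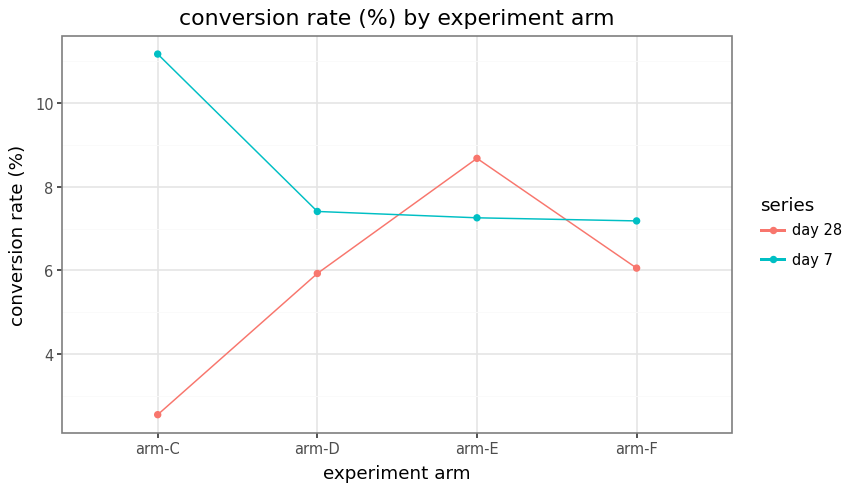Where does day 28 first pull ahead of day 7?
arm-E

arm-D: day 28 ≈ 6 vs day 7 ≈ 7 (not yet); arm-E: day 28 ≈ 9 vs day 7 ≈ 7 (first crossover).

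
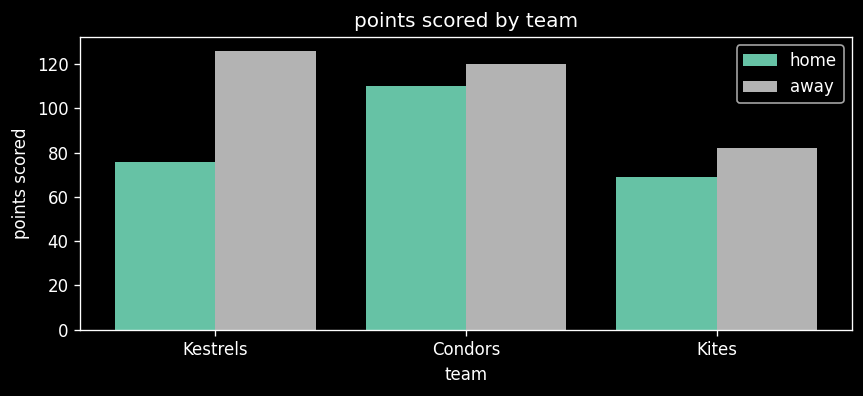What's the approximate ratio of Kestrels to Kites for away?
Kestrels ≈ 120, Kites ≈ 80; 120/80 ≈ 1.5.

≈ 1.5×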